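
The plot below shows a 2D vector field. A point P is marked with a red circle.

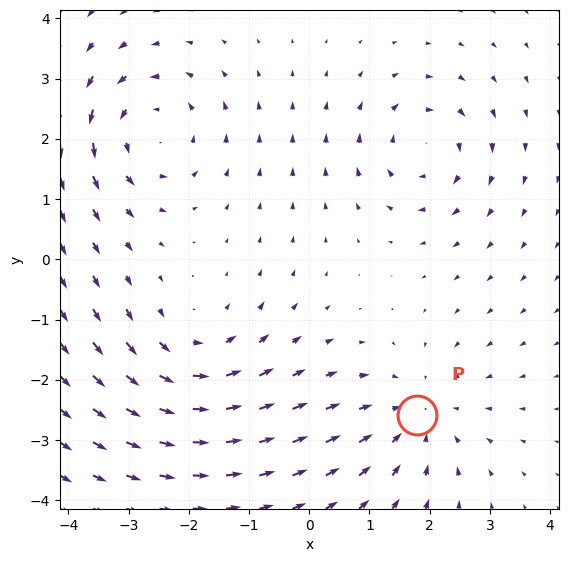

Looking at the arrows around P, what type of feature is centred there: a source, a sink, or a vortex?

sink

At P (1.8, -2.6) the arrows converge inward. Divergence about -4, curl ≈0 — negative divergence with near-zero curl is a sink.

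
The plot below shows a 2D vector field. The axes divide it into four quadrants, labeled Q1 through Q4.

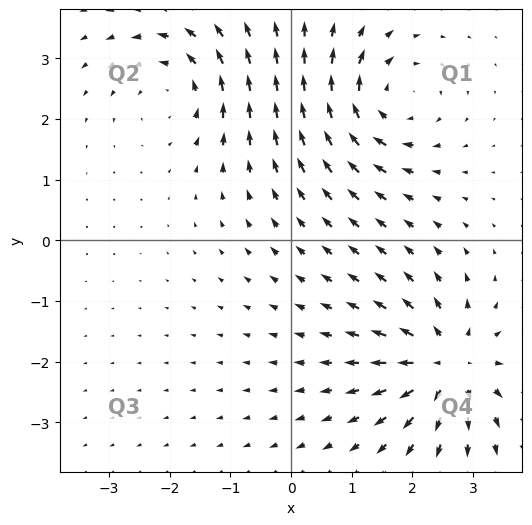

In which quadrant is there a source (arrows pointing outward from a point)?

Q4

The source sits at approximately (2.6, -2.1), which lies in quadrant Q4. The divergence there is about +7, positive as expected for a source.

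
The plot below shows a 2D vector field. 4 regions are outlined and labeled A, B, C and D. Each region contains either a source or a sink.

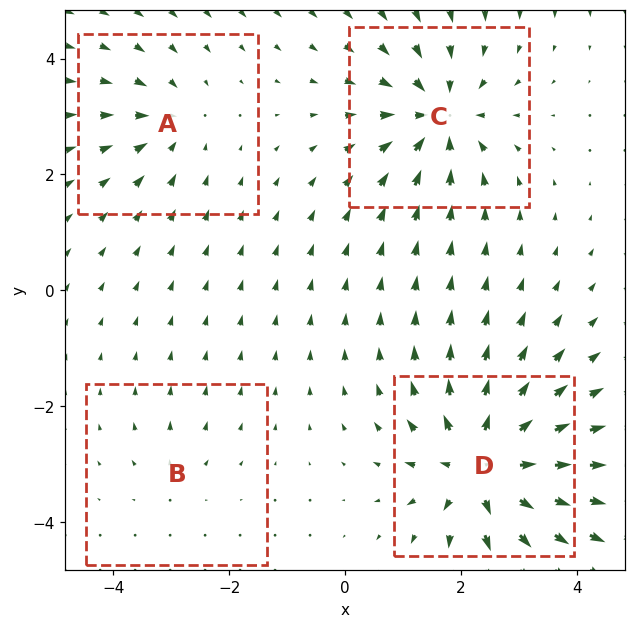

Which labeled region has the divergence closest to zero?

B

Divergence at each region's feature centre — A: about -4, B: about +2, C: about -6, D: about +8. Region B is closest to zero.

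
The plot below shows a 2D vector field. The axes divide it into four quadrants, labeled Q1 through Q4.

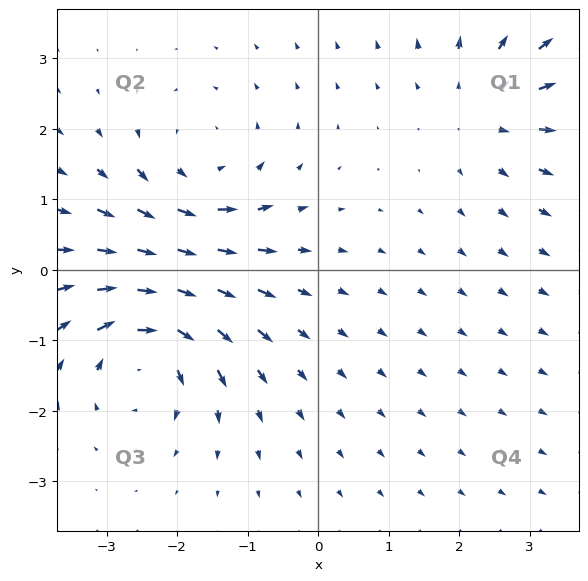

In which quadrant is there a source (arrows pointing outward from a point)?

Q1

The source sits at approximately (2.4, 2.3), which lies in quadrant Q1. The divergence there is about +3, positive as expected for a source.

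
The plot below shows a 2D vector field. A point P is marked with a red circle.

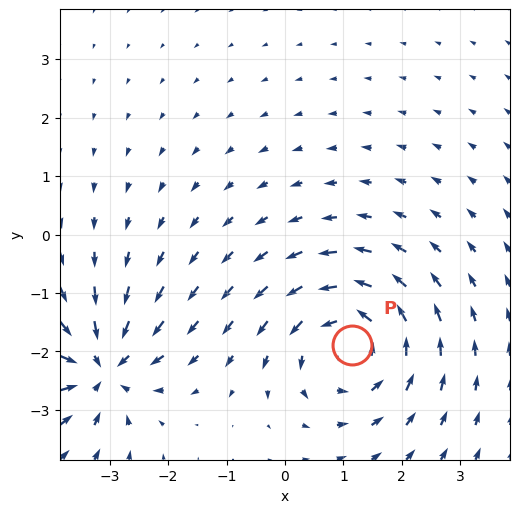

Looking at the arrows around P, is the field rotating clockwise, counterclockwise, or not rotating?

Near P at (1.1, -1.9) the arrows circulate counterclockwise. The curl (z-component) there is about +4; positive curl means counterclockwise rotation.

counterclockwise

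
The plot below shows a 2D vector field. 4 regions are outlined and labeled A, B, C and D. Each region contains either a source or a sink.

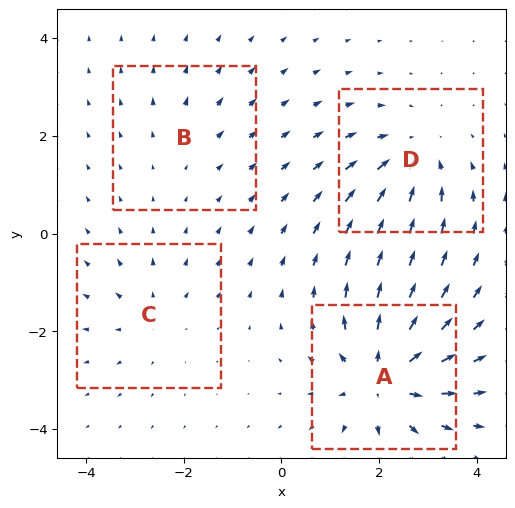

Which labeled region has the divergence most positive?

Divergence at each region's feature centre — A: about +7, B: about +2, C: about +3, D: about -5. Region A is most positive.

A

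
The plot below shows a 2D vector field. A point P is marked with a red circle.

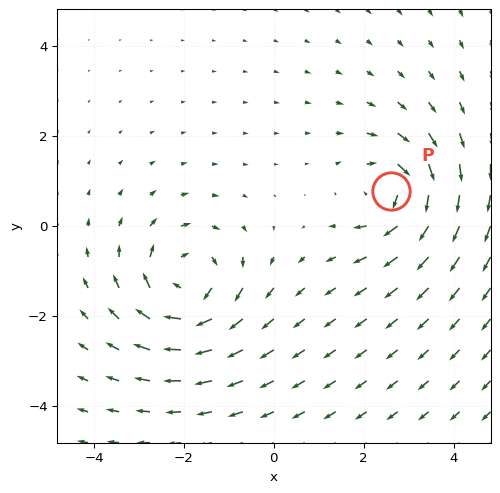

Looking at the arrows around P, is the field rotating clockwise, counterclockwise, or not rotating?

clockwise

Near P at (2.6, 0.8) the arrows circulate clockwise. The curl (z-component) there is about -5; negative curl means clockwise rotation.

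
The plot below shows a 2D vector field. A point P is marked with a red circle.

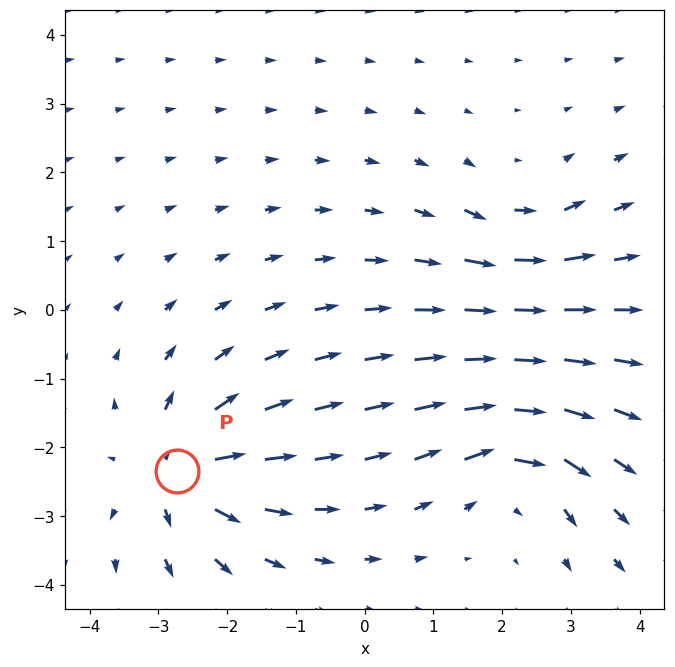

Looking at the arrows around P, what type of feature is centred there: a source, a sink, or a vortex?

At P (-2.7, -2.3) the arrows spread outward. Divergence about +6, curl ≈0 — positive divergence with near-zero curl is a source.

source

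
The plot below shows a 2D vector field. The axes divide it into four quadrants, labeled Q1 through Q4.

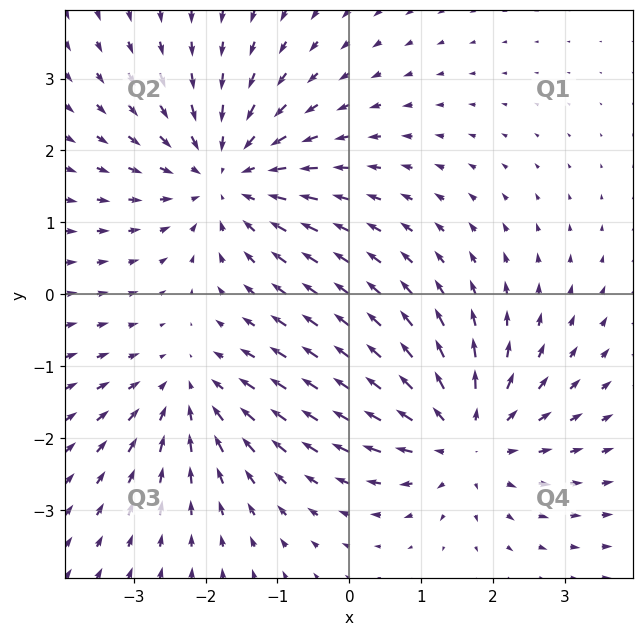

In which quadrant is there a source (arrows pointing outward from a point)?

Q4

The source sits at approximately (1.6, -2.0), which lies in quadrant Q4. The divergence there is about +4, positive as expected for a source.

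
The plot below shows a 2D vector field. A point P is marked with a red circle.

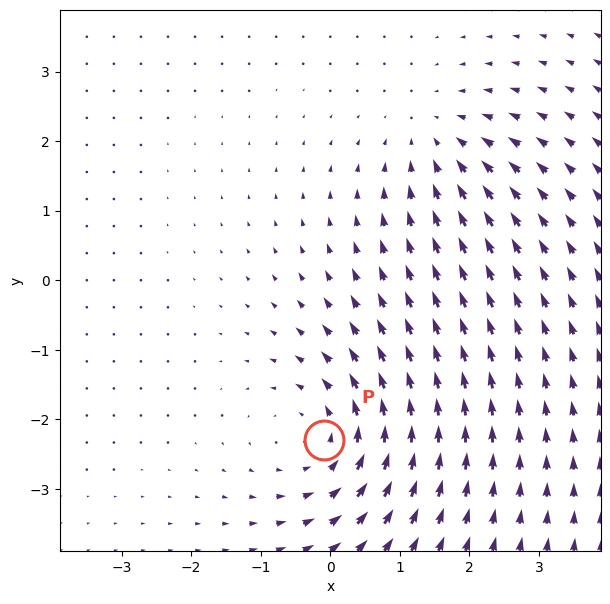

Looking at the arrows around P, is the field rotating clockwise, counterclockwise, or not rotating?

Near P at (-0.1, -2.3) the arrows circulate counterclockwise. The curl (z-component) there is about +4; positive curl means counterclockwise rotation.

counterclockwise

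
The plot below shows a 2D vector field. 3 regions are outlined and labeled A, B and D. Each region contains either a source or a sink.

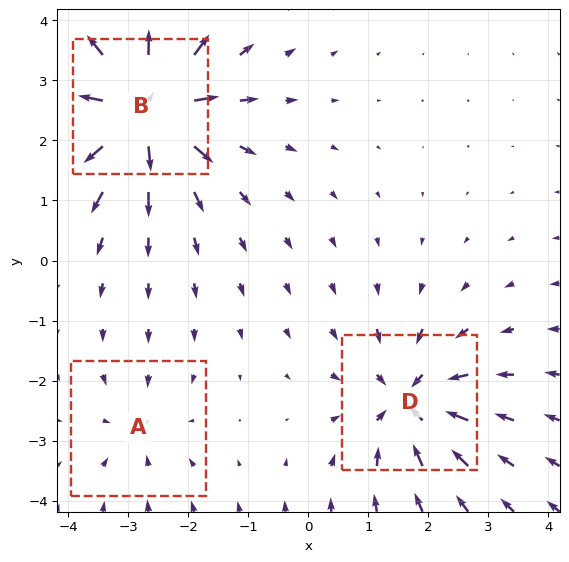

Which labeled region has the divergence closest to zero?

Divergence at each region's feature centre — A: about -2, B: about +7, D: about -4. Region A is closest to zero.

A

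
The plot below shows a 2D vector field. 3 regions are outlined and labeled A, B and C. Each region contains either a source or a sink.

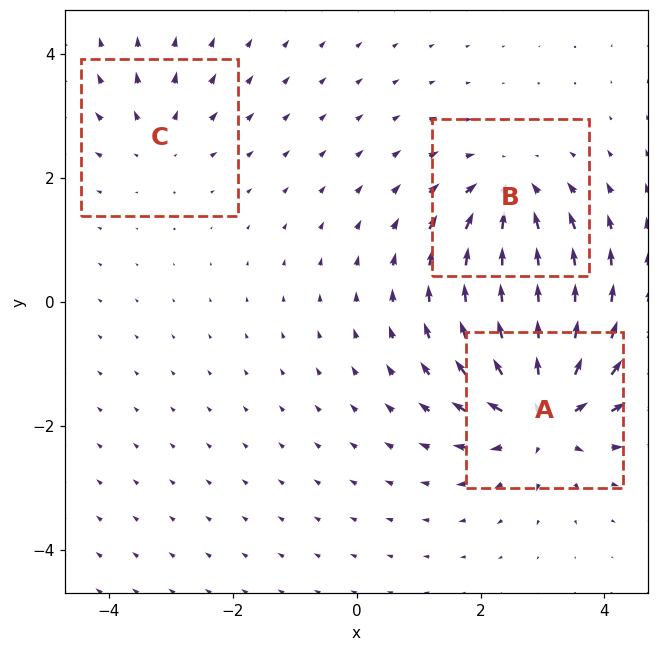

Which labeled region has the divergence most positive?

Divergence at each region's feature centre — A: about +6, B: about -4, C: about +2. Region A is most positive.

A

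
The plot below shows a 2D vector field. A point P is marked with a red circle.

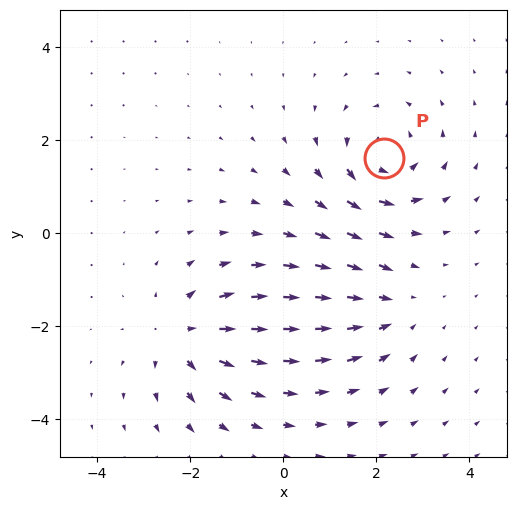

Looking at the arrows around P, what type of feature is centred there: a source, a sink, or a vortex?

vortex

At P (2.2, 1.6) the arrows circulate counterclockwise. Divergence ≈0, curl about +5 — near-zero divergence with nonzero curl is a vortex.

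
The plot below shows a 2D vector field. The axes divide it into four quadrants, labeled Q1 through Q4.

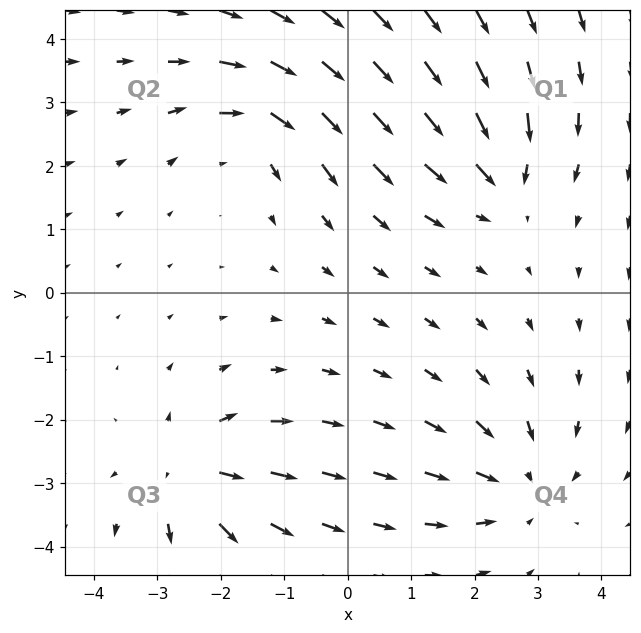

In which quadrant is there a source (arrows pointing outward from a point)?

Q3

The source sits at approximately (-2.5, -2.8), which lies in quadrant Q3. The divergence there is about +5, positive as expected for a source.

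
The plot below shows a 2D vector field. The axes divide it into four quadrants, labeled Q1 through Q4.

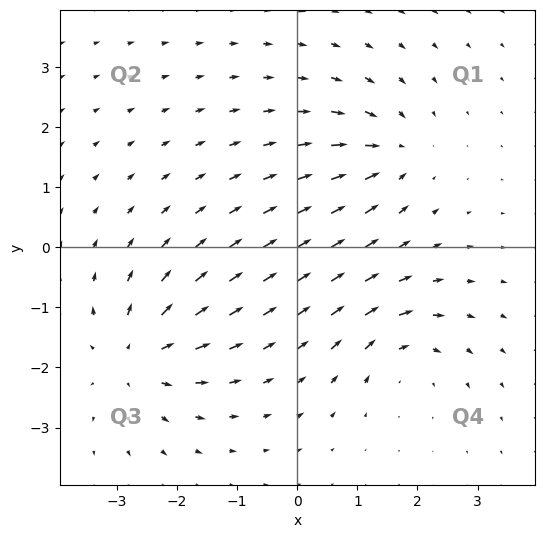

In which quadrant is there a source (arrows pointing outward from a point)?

The source sits at approximately (-2.7, -1.8), which lies in quadrant Q3. The divergence there is about +6, positive as expected for a source.

Q3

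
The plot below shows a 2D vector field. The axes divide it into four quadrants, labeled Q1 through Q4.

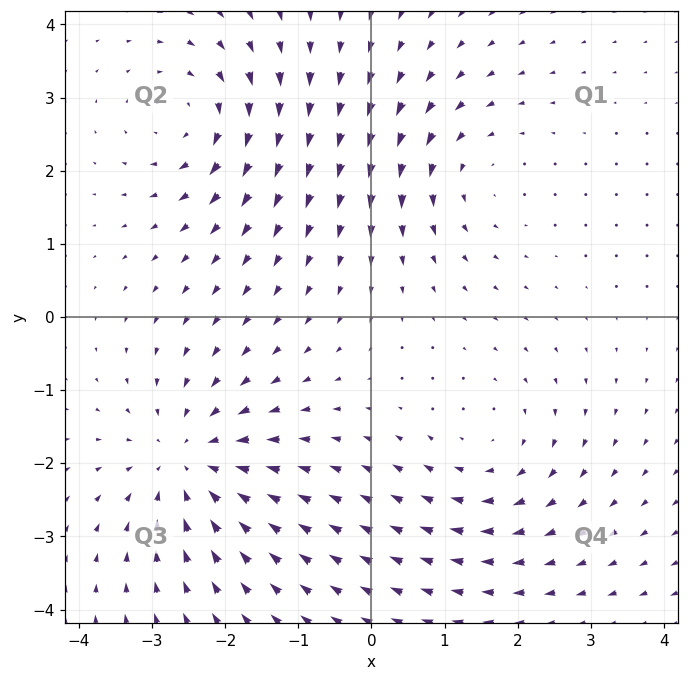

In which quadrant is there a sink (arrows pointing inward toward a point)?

Q3

The sink sits at approximately (-2.5, -2.0), which lies in quadrant Q3. The divergence there is about -4, negative as expected for a sink.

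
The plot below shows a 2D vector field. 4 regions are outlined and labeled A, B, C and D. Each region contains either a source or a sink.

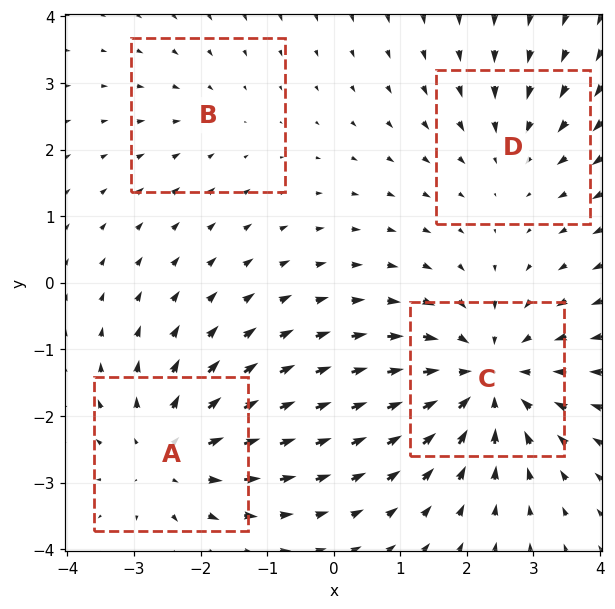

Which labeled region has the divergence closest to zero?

Divergence at each region's feature centre — A: about +4, B: about -2, C: about -6, D: about -3. Region B is closest to zero.

B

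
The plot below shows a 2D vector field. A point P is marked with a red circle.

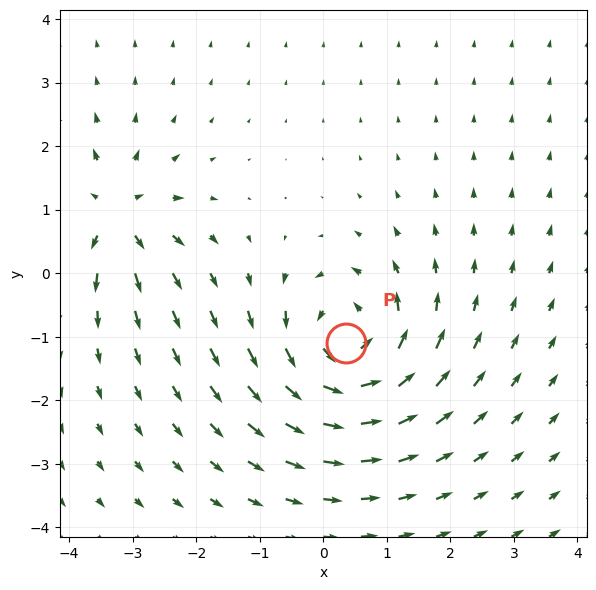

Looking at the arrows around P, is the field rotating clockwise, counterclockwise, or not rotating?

counterclockwise

Near P at (0.4, -1.1) the arrows circulate counterclockwise. The curl (z-component) there is about +6; positive curl means counterclockwise rotation.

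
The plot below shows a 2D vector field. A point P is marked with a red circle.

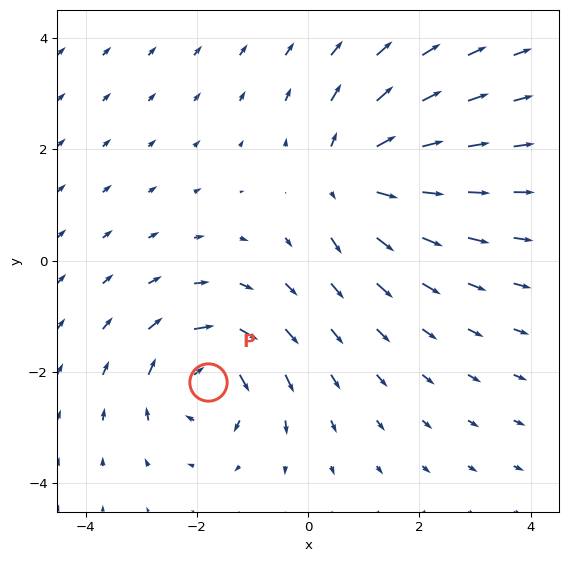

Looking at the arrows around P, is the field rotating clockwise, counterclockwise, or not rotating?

Near P at (-1.8, -2.2) the arrows circulate clockwise. The curl (z-component) there is about -4; negative curl means clockwise rotation.

clockwise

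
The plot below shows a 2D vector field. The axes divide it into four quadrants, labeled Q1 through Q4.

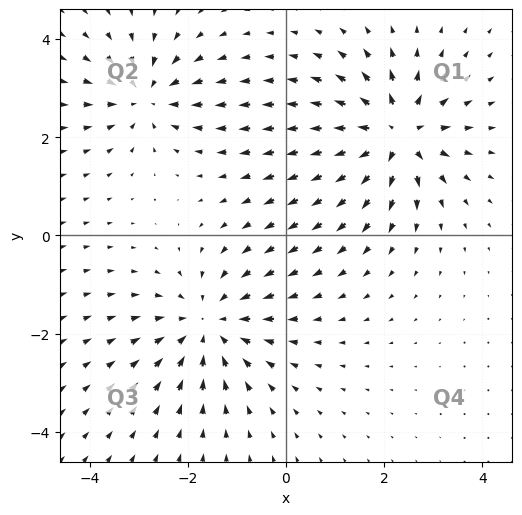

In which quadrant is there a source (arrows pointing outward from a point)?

Q1

The source sits at approximately (2.2, 2.1), which lies in quadrant Q1. The divergence there is about +5, positive as expected for a source.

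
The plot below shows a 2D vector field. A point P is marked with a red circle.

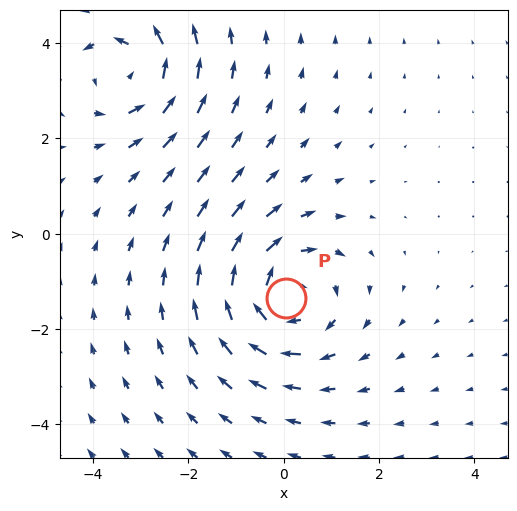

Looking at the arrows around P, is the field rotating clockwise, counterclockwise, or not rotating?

clockwise

Near P at (0.0, -1.4) the arrows circulate clockwise. The curl (z-component) there is about -4; negative curl means clockwise rotation.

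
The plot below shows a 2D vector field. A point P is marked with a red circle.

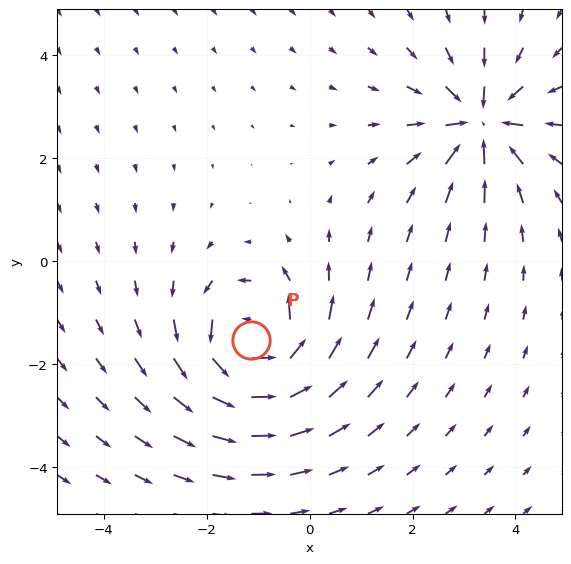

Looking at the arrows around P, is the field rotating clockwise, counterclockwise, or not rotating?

counterclockwise

Near P at (-1.1, -1.5) the arrows circulate counterclockwise. The curl (z-component) there is about +6; positive curl means counterclockwise rotation.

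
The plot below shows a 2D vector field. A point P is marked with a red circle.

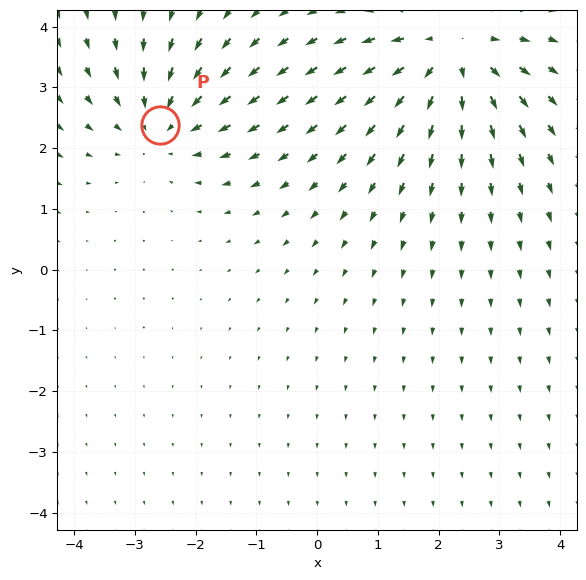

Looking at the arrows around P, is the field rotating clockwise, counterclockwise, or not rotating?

not rotating

Near P at (-2.6, 2.4) the arrows show no circulation. The curl there is ≈0.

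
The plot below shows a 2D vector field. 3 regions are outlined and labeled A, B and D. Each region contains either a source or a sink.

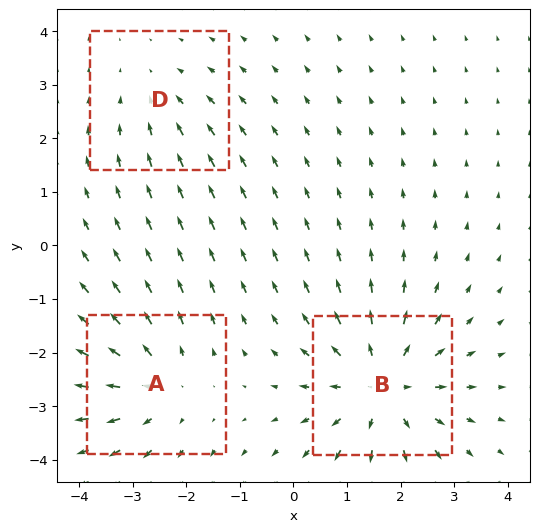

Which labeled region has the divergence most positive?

Divergence at each region's feature centre — A: about +3, B: about +4, D: about -2. Region B is most positive.

B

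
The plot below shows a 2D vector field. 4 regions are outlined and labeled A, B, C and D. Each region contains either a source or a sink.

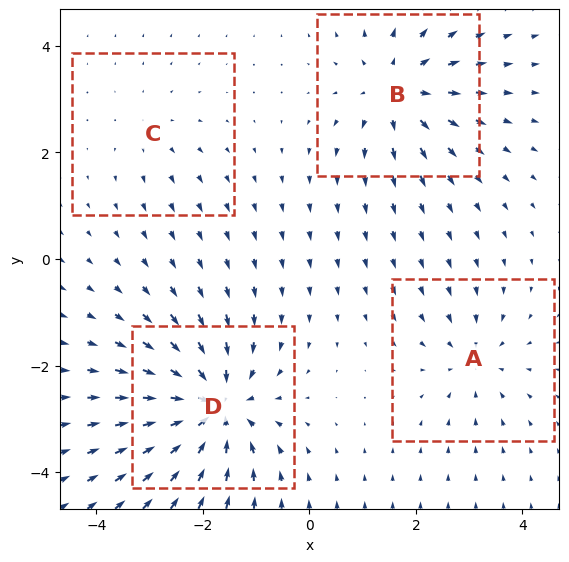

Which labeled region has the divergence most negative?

D

Divergence at each region's feature centre — A: about -4, B: about +5, C: about +2, D: about -7. Region D is most negative.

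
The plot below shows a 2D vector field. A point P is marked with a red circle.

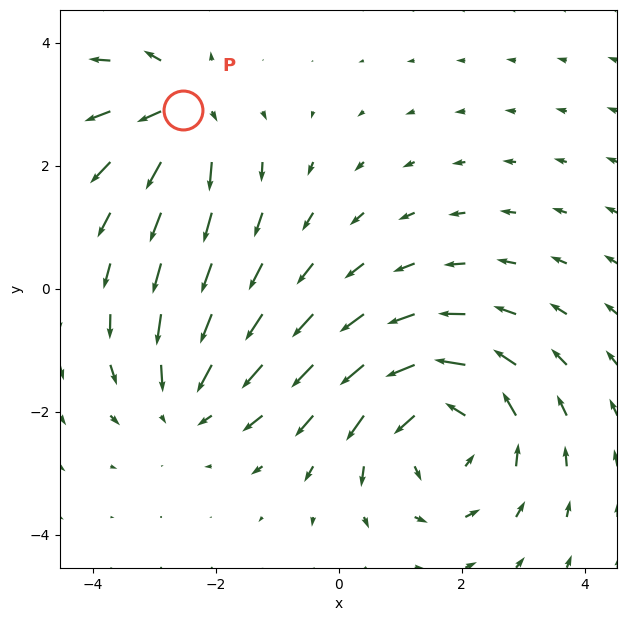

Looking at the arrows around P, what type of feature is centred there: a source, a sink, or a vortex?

At P (-2.5, 2.9) the arrows spread outward. Divergence about +4, curl ≈0 — positive divergence with near-zero curl is a source.

source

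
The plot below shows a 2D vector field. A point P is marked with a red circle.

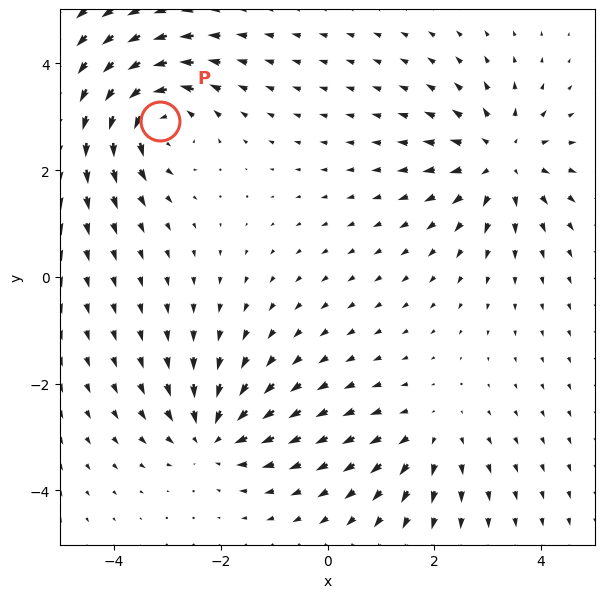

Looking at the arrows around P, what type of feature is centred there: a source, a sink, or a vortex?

At P (-3.1, 2.9) the arrows circulate counterclockwise. Divergence ≈0, curl about +6 — near-zero divergence with nonzero curl is a vortex.

vortex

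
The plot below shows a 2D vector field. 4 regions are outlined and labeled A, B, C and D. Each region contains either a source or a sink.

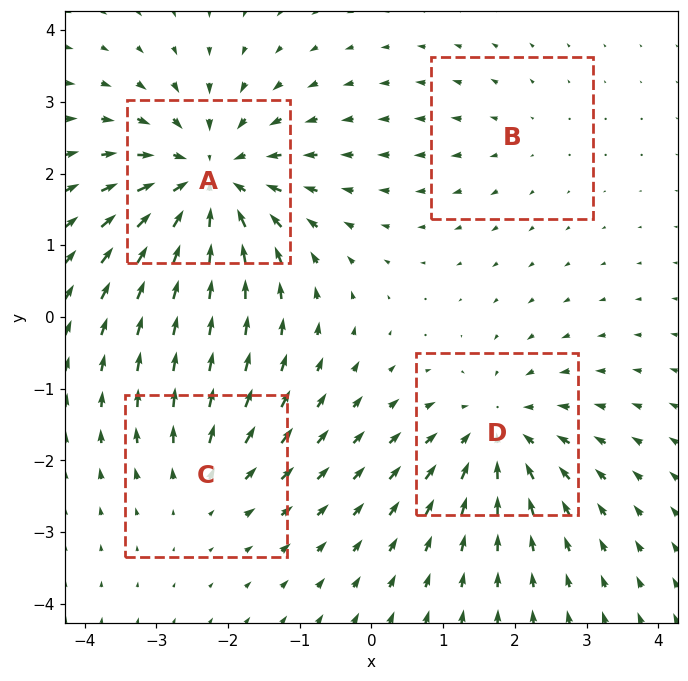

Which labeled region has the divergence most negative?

Divergence at each region's feature centre — A: about -6, B: about +2, C: about +3, D: about -4. Region A is most negative.

A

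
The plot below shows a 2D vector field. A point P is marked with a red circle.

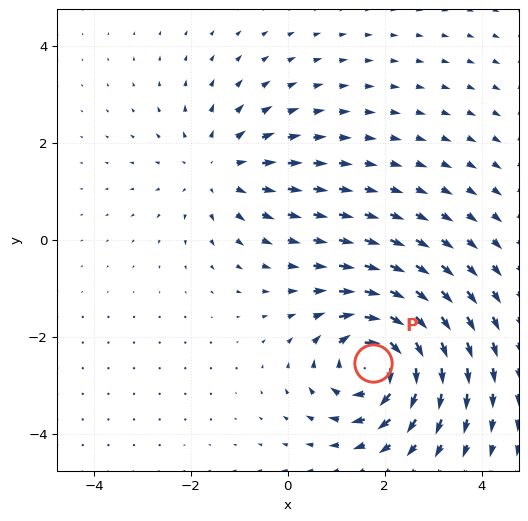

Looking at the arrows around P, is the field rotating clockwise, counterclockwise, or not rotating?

Near P at (1.8, -2.5) the arrows circulate clockwise. The curl (z-component) there is about -6; negative curl means clockwise rotation.

clockwise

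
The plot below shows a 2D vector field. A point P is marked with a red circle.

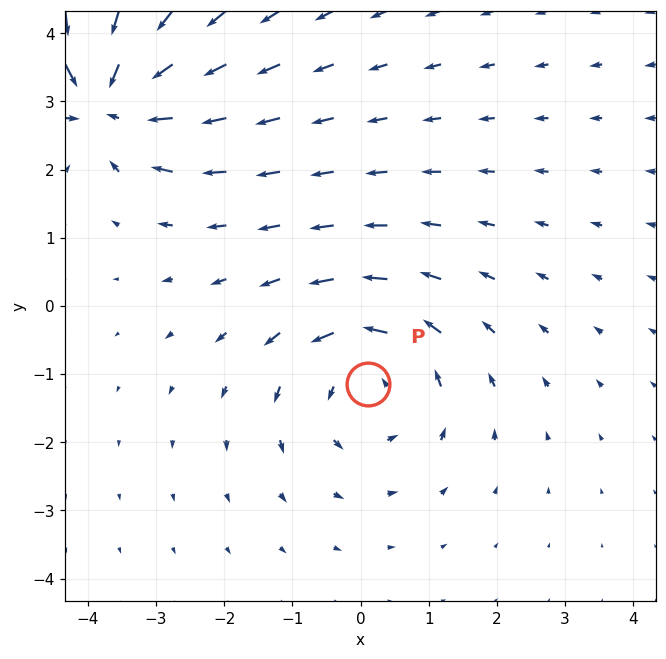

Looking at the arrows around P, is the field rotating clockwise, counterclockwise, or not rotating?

Near P at (0.1, -1.2) the arrows circulate counterclockwise. The curl (z-component) there is about +4; positive curl means counterclockwise rotation.

counterclockwise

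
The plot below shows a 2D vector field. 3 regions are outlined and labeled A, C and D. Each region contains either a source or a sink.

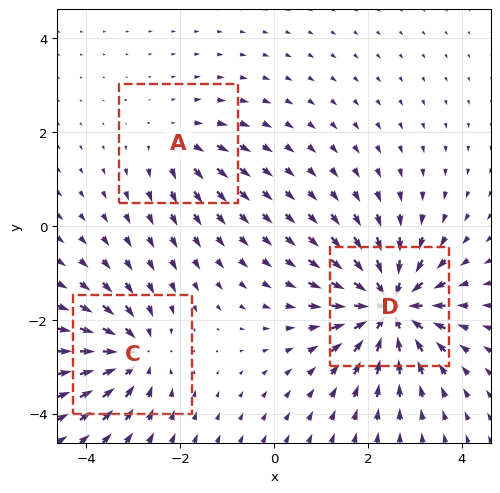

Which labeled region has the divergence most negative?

Divergence at each region's feature centre — A: about +2, C: about -4, D: about -6. Region D is most negative.

D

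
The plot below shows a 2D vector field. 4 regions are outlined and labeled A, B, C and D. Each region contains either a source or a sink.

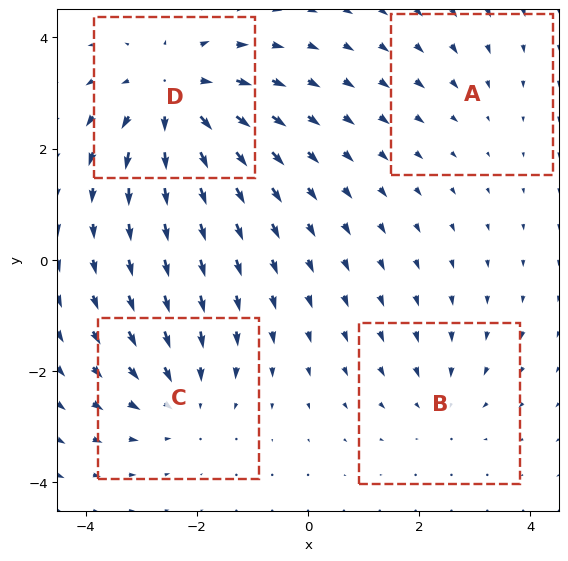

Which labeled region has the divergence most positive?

D

Divergence at each region's feature centre — A: about -2, B: about -3, C: about -4, D: about +6. Region D is most positive.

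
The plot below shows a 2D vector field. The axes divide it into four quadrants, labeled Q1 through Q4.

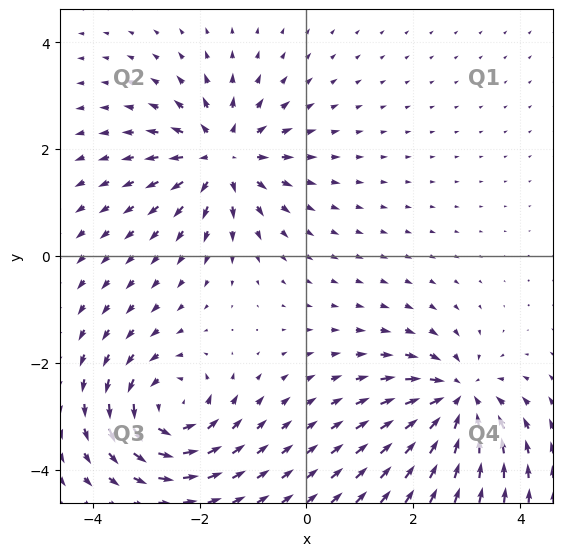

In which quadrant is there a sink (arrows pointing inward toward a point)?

Q4

The sink sits at approximately (2.8, -2.7), which lies in quadrant Q4. The divergence there is about -6, negative as expected for a sink.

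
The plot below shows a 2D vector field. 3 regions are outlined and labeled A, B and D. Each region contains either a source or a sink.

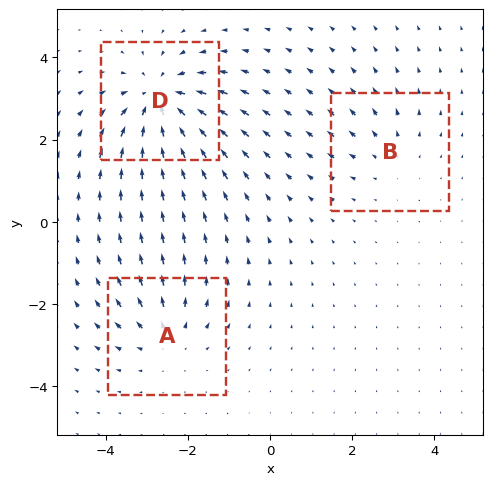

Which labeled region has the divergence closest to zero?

Divergence at each region's feature centre — A: about +3, B: about +2, D: about -5. Region B is closest to zero.

B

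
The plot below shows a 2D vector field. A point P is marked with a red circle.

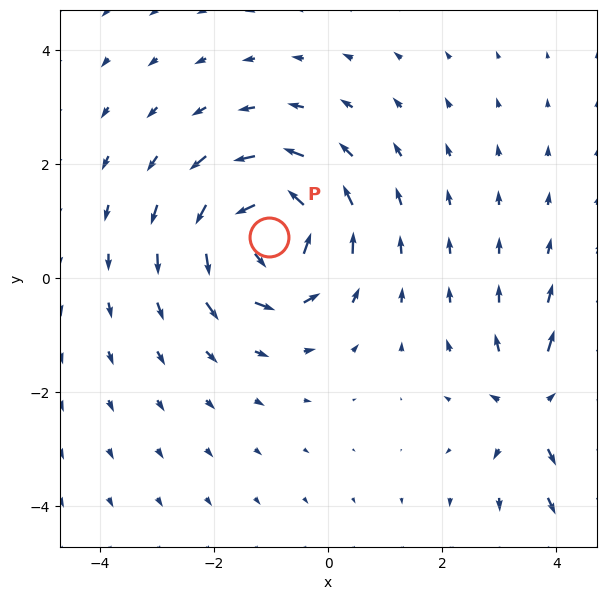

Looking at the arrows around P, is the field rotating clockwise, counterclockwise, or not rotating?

counterclockwise

Near P at (-1.0, 0.7) the arrows circulate counterclockwise. The curl (z-component) there is about +5; positive curl means counterclockwise rotation.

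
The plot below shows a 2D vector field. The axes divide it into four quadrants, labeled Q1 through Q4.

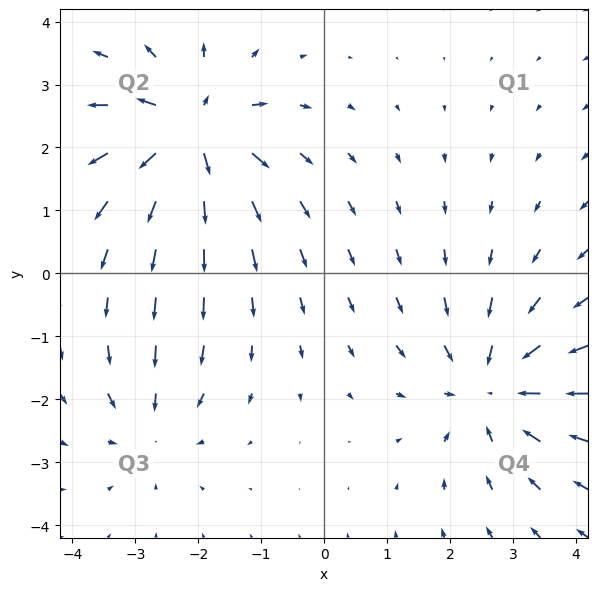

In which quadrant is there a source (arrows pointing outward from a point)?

Q2

The source sits at approximately (-2.1, 2.2), which lies in quadrant Q2. The divergence there is about +6, positive as expected for a source.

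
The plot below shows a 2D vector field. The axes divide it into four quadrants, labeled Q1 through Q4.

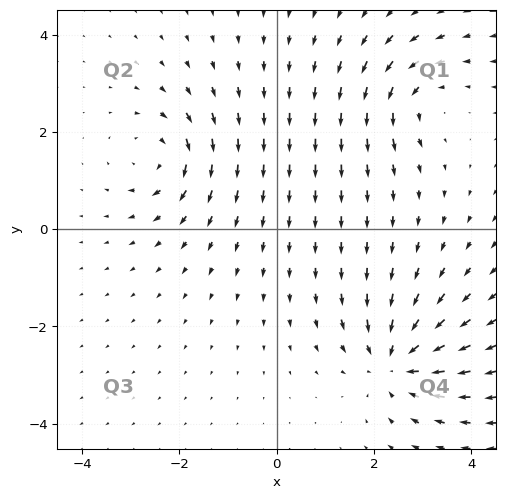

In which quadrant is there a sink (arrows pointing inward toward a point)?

Q4

The sink sits at approximately (2.4, -2.7), which lies in quadrant Q4. The divergence there is about -5, negative as expected for a sink.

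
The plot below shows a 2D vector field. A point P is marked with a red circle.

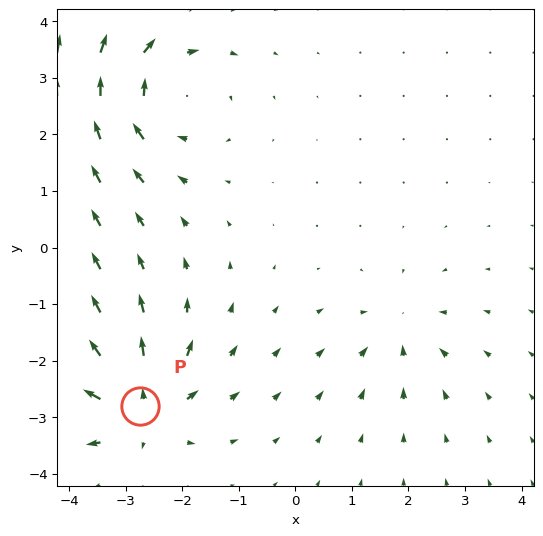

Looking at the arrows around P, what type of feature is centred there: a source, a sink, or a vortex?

source

At P (-2.7, -2.8) the arrows spread outward. Divergence about +6, curl ≈0 — positive divergence with near-zero curl is a source.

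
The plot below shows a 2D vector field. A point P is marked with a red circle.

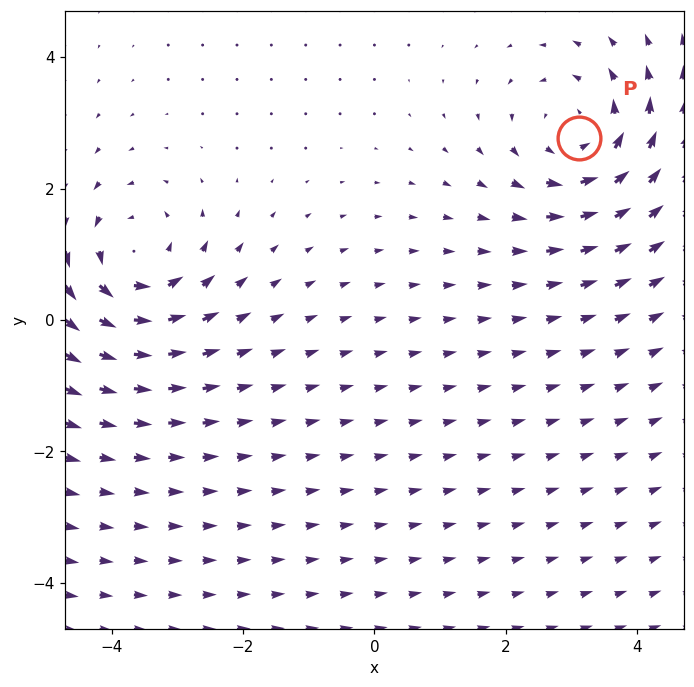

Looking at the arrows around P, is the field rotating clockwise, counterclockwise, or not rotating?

Near P at (3.1, 2.8) the arrows circulate counterclockwise. The curl (z-component) there is about +4; positive curl means counterclockwise rotation.

counterclockwise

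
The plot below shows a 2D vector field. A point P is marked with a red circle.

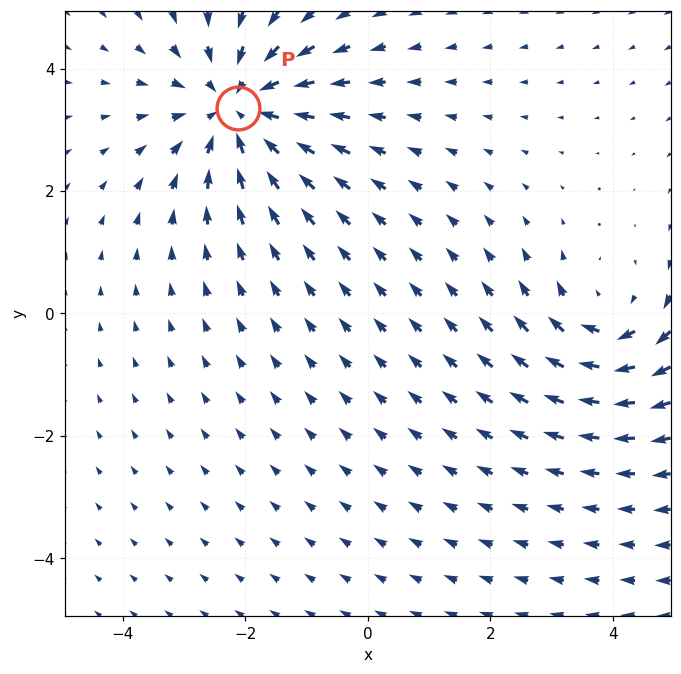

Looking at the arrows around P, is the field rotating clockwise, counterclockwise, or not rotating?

Near P at (-2.1, 3.4) the arrows show no circulation. The curl there is ≈0.

not rotating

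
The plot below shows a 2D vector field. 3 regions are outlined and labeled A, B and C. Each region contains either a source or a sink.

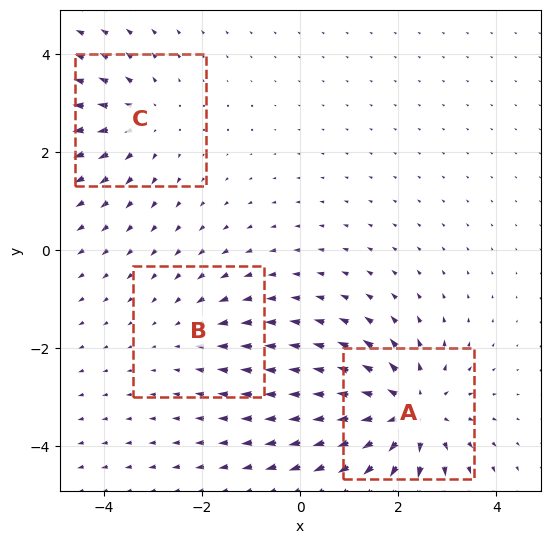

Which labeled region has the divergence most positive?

Divergence at each region's feature centre — A: about +5, B: about -2, C: about +3. Region A is most positive.

A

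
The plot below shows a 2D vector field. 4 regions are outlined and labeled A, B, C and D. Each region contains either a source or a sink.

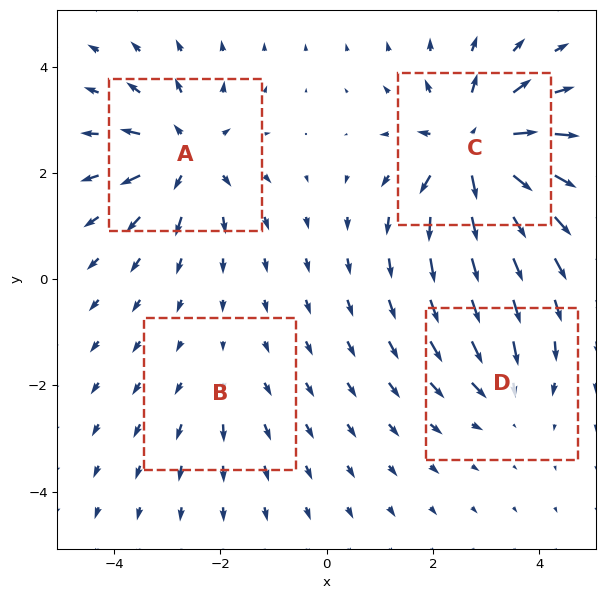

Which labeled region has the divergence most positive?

C

Divergence at each region's feature centre — A: about +6, B: about +2, C: about +8, D: about -4. Region C is most positive.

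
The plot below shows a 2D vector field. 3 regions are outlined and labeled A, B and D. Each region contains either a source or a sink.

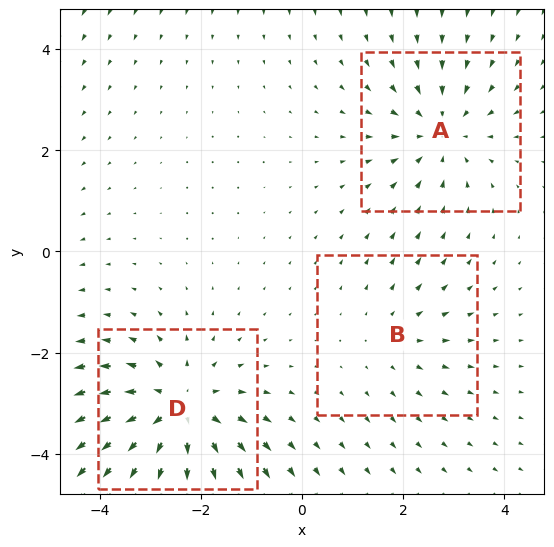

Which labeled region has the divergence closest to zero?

Divergence at each region's feature centre — A: about -3, B: about +2, D: about +4. Region B is closest to zero.

B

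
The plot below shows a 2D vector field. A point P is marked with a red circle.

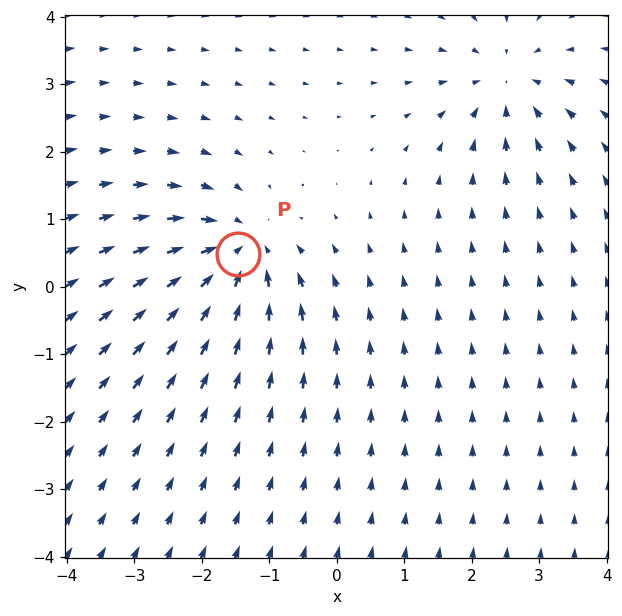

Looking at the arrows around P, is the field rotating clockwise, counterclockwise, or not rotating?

Near P at (-1.5, 0.5) the arrows show no circulation. The curl there is ≈0.

not rotating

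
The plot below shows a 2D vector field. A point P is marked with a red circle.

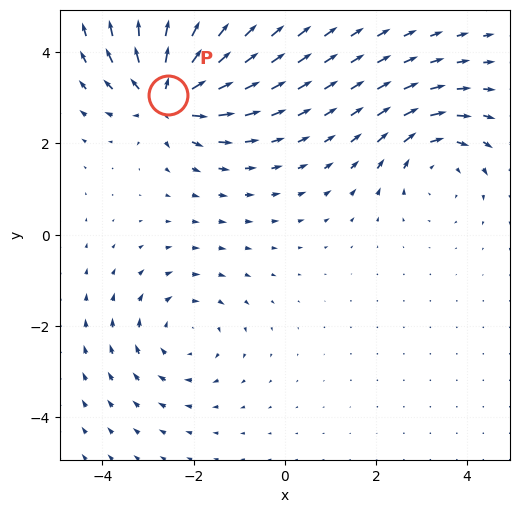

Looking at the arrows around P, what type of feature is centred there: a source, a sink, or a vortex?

source

At P (-2.6, 3.1) the arrows spread outward. Divergence about +6, curl ≈0 — positive divergence with near-zero curl is a source.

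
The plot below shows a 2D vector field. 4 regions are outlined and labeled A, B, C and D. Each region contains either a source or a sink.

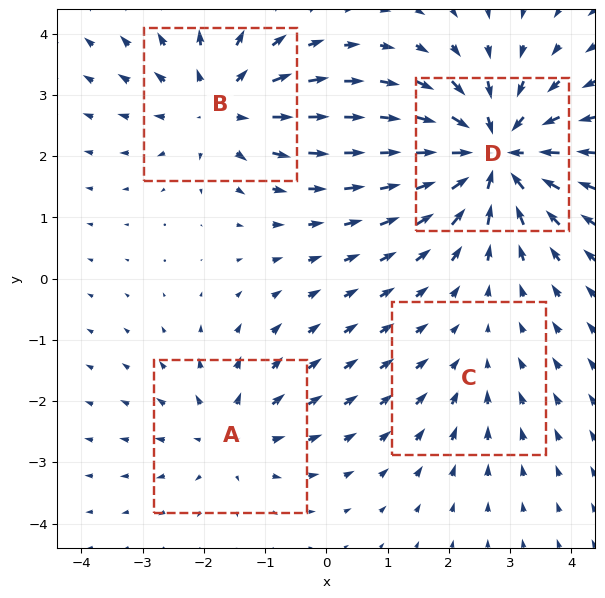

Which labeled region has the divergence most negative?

Divergence at each region's feature centre — A: about +3, B: about +5, C: about -2, D: about -7. Region D is most negative.

D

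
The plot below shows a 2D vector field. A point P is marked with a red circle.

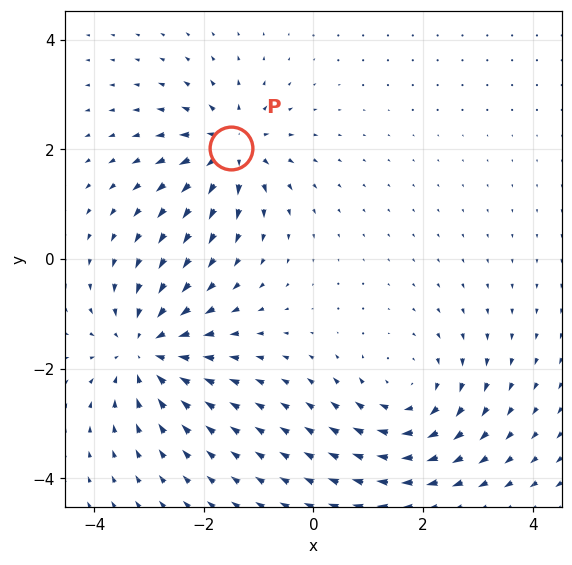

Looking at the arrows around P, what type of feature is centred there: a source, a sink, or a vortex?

At P (-1.5, 2.0) the arrows spread outward. Divergence about +5, curl ≈0 — positive divergence with near-zero curl is a source.

source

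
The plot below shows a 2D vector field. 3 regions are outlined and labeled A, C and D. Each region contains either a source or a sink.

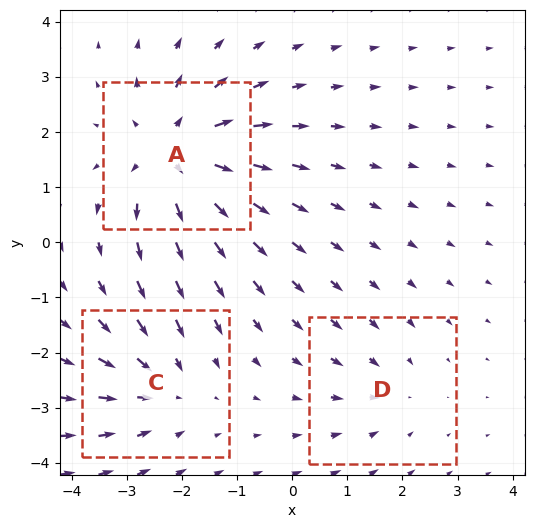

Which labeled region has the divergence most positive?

A

Divergence at each region's feature centre — A: about +4, C: about -3, D: about -2. Region A is most positive.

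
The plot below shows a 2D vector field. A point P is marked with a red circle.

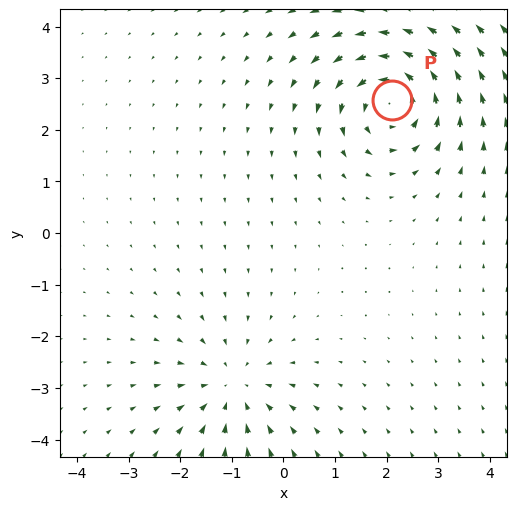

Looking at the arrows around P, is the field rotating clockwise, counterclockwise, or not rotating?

Near P at (2.1, 2.6) the arrows circulate counterclockwise. The curl (z-component) there is about +5; positive curl means counterclockwise rotation.

counterclockwise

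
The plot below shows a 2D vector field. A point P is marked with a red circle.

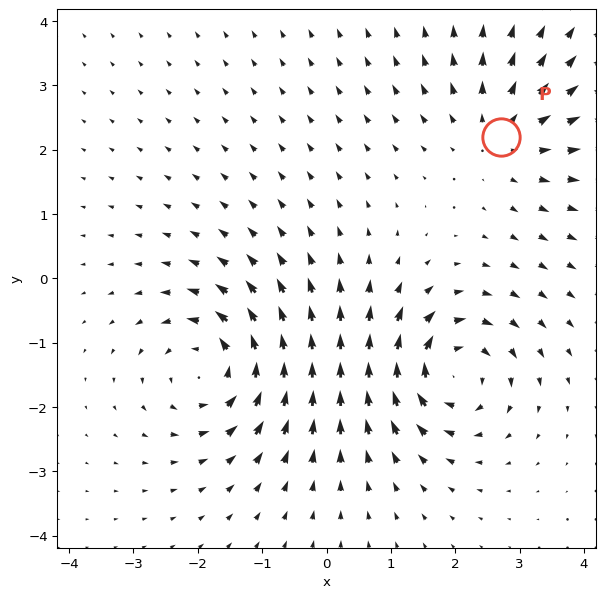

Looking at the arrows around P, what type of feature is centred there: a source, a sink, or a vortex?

At P (2.7, 2.2) the arrows spread outward. Divergence about +3, curl ≈0 — positive divergence with near-zero curl is a source.

source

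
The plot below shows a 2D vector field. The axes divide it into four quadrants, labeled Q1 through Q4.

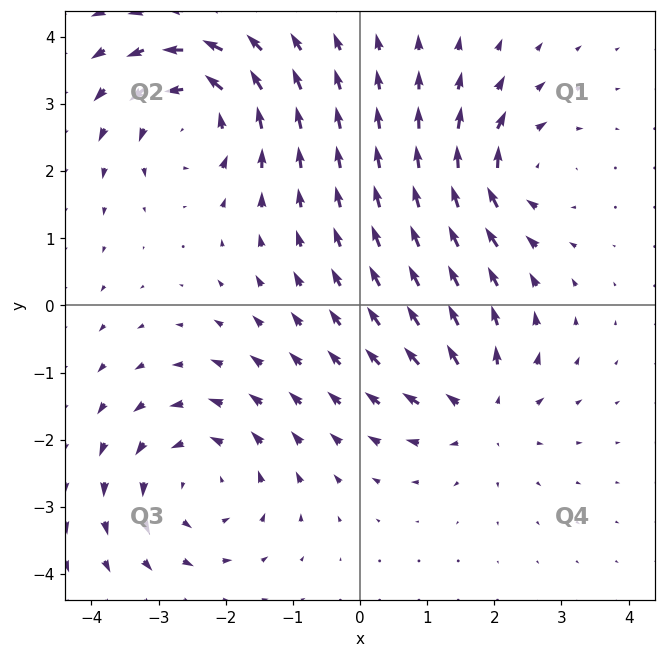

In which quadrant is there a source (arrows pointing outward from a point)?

The source sits at approximately (1.8, -1.5), which lies in quadrant Q4. The divergence there is about +5, positive as expected for a source.

Q4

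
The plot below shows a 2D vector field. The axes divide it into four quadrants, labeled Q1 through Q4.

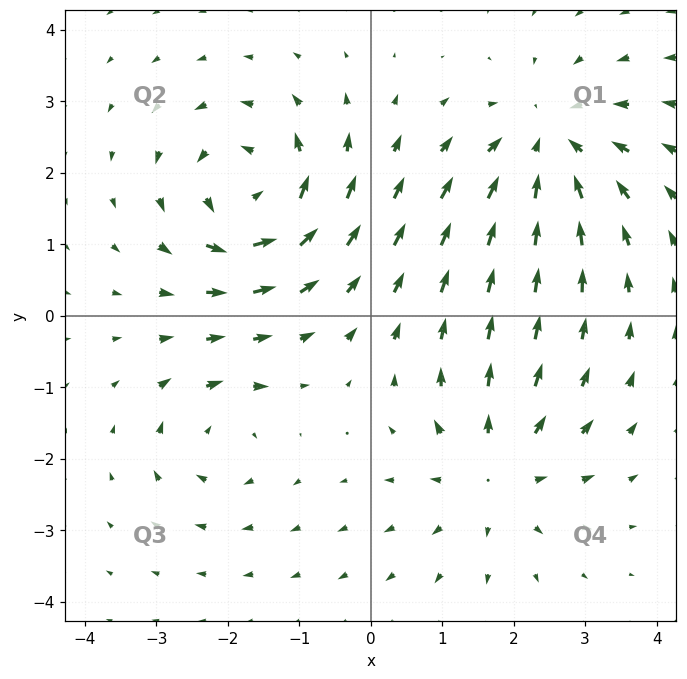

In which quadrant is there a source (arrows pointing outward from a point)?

The source sits at approximately (1.7, -2.2), which lies in quadrant Q4. The divergence there is about +4, positive as expected for a source.

Q4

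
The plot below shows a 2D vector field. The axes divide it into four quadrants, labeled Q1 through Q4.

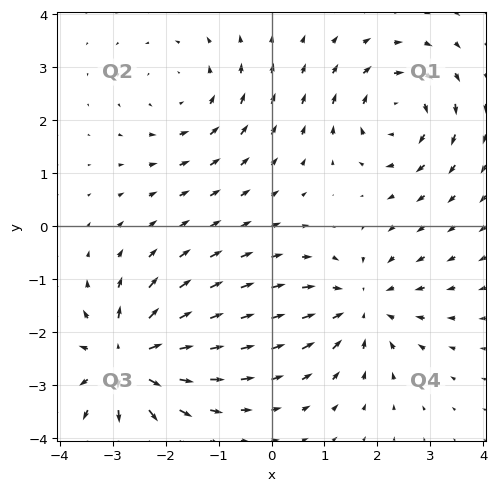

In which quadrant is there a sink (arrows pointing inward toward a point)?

The sink sits at approximately (1.7, -1.5), which lies in quadrant Q4. The divergence there is about -4, negative as expected for a sink.

Q4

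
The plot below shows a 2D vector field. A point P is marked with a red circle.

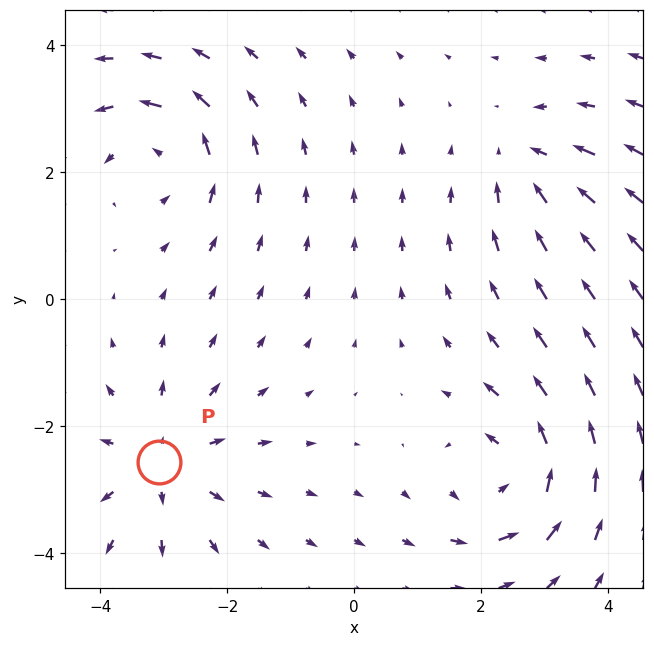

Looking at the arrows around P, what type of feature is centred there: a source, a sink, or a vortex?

source

At P (-3.1, -2.6) the arrows spread outward. Divergence about +5, curl ≈0 — positive divergence with near-zero curl is a source.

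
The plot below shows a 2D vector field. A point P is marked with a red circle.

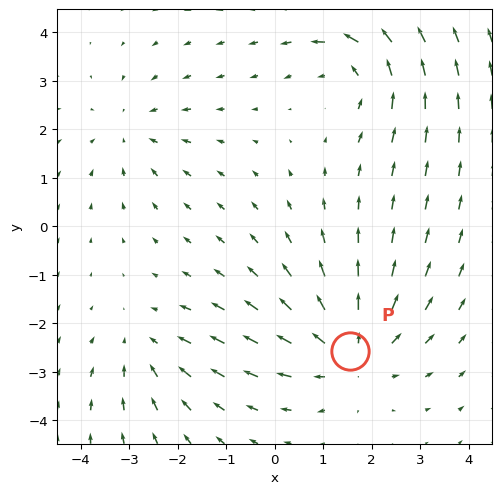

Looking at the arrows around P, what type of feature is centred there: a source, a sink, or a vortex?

At P (1.6, -2.6) the arrows spread outward. Divergence about +4, curl ≈0 — positive divergence with near-zero curl is a source.

source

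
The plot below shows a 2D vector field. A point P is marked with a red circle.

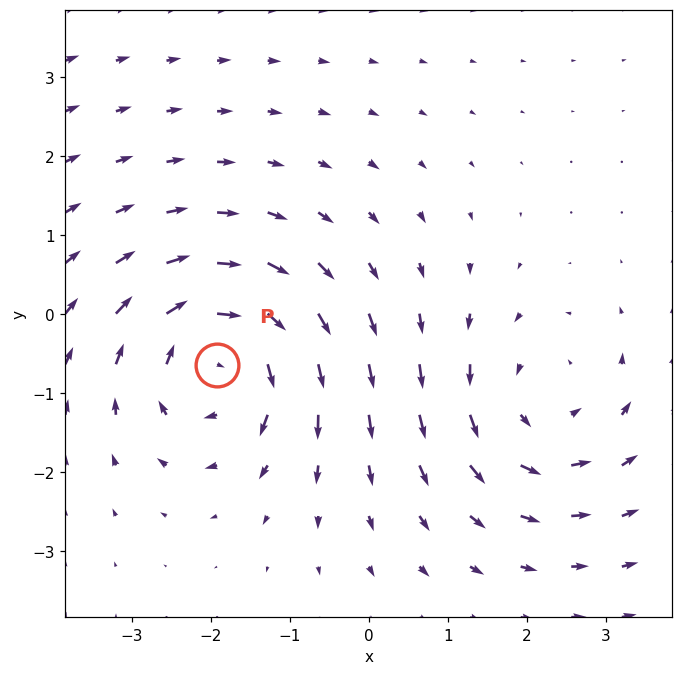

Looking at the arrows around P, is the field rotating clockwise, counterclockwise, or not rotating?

clockwise

Near P at (-1.9, -0.7) the arrows circulate clockwise. The curl (z-component) there is about -4; negative curl means clockwise rotation.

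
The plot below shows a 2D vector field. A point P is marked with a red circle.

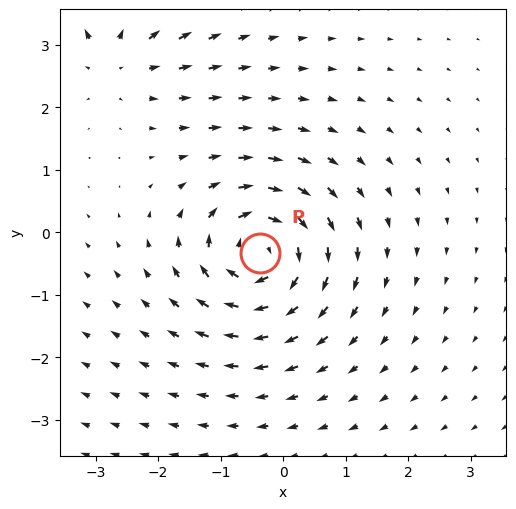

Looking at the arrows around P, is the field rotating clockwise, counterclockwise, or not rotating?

Near P at (-0.4, -0.3) the arrows circulate clockwise. The curl (z-component) there is about -7; negative curl means clockwise rotation.

clockwise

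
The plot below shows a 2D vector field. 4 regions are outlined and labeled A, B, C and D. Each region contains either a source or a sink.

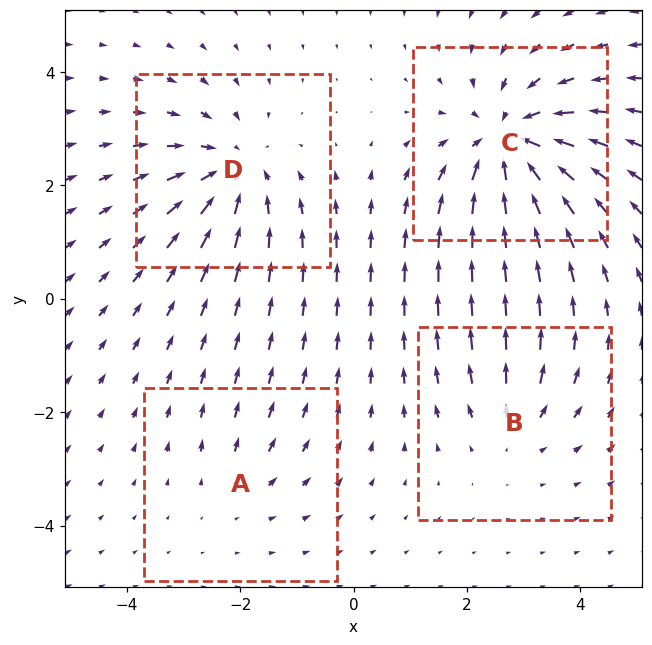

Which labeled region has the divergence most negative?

C

Divergence at each region's feature centre — A: about +2, B: about +3, C: about -6, D: about -4. Region C is most negative.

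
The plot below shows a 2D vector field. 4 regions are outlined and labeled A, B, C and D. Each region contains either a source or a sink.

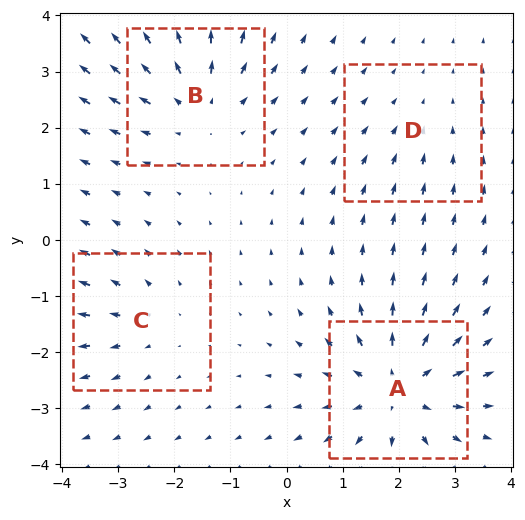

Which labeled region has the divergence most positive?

A

Divergence at each region's feature centre — A: about +7, B: about +5, C: about +3, D: about -2. Region A is most positive.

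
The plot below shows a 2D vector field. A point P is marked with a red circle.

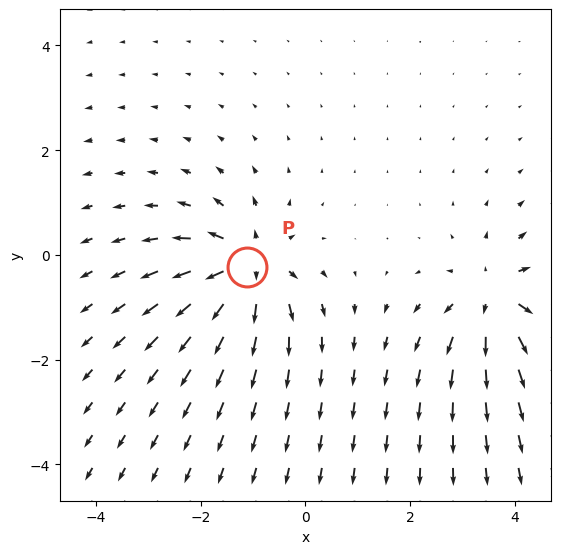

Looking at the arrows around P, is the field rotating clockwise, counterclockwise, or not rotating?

Near P at (-1.1, -0.2) the arrows show no circulation. The curl there is ≈0.

not rotating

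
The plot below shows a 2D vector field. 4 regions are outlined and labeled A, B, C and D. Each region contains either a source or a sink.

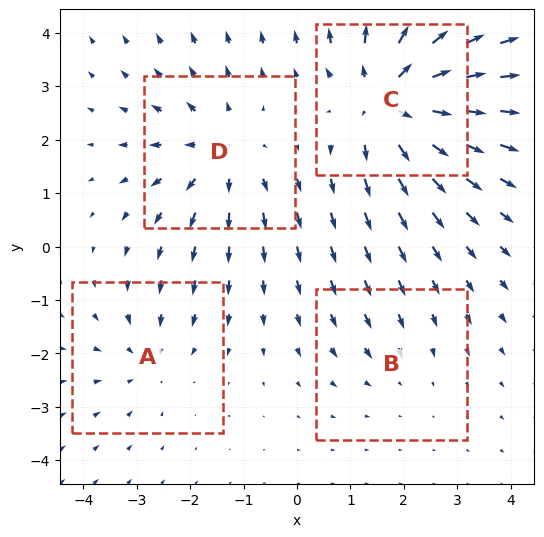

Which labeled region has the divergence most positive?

C

Divergence at each region's feature centre — A: about -3, B: about -2, C: about +7, D: about +4. Region C is most positive.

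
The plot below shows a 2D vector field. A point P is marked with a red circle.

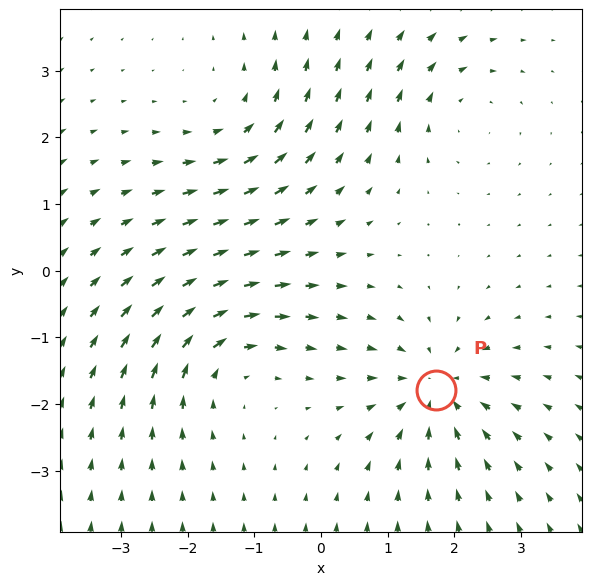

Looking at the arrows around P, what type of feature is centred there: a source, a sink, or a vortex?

At P (1.7, -1.8) the arrows converge inward. Divergence about -4, curl ≈0 — negative divergence with near-zero curl is a sink.

sink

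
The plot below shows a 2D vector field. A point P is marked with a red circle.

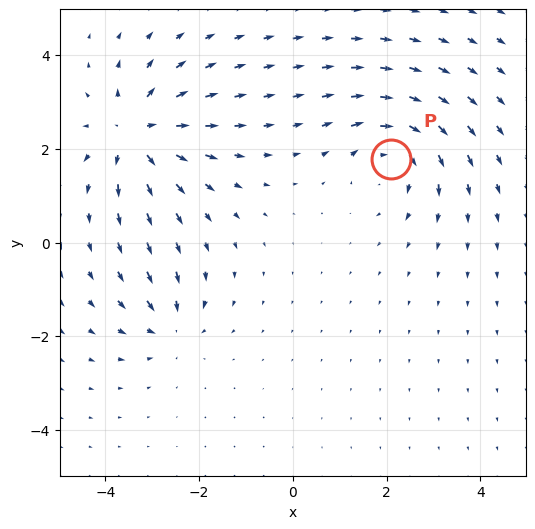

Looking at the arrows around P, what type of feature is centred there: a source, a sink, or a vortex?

vortex

At P (2.1, 1.8) the arrows circulate clockwise. Divergence ≈0, curl about -5 — near-zero divergence with nonzero curl is a vortex.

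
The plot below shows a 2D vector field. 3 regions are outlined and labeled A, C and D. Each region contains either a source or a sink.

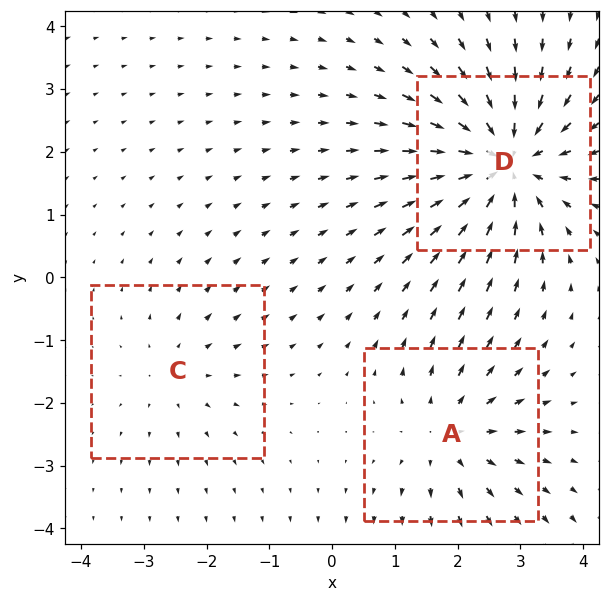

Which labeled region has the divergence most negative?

Divergence at each region's feature centre — A: about +3, C: about +2, D: about -5. Region D is most negative.

D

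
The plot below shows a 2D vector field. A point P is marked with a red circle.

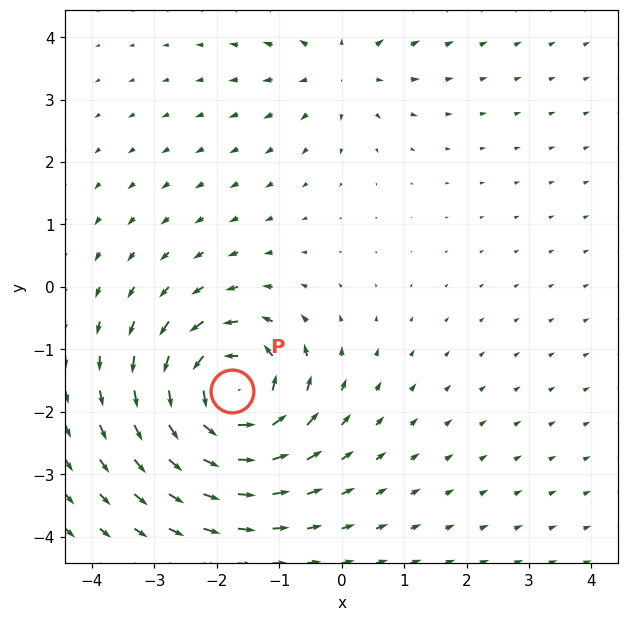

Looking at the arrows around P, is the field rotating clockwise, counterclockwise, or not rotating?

counterclockwise

Near P at (-1.8, -1.7) the arrows circulate counterclockwise. The curl (z-component) there is about +7; positive curl means counterclockwise rotation.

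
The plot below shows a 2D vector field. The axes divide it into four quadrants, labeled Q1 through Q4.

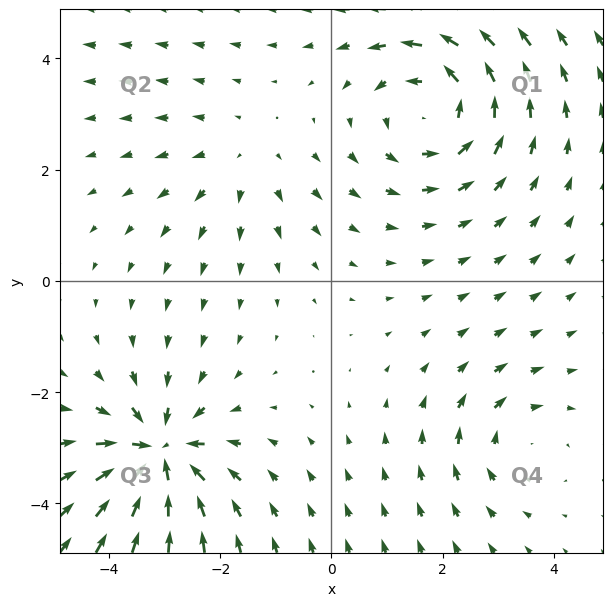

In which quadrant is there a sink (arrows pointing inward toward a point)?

The sink sits at approximately (-3.1, -3.1), which lies in quadrant Q3. The divergence there is about -6, negative as expected for a sink.

Q3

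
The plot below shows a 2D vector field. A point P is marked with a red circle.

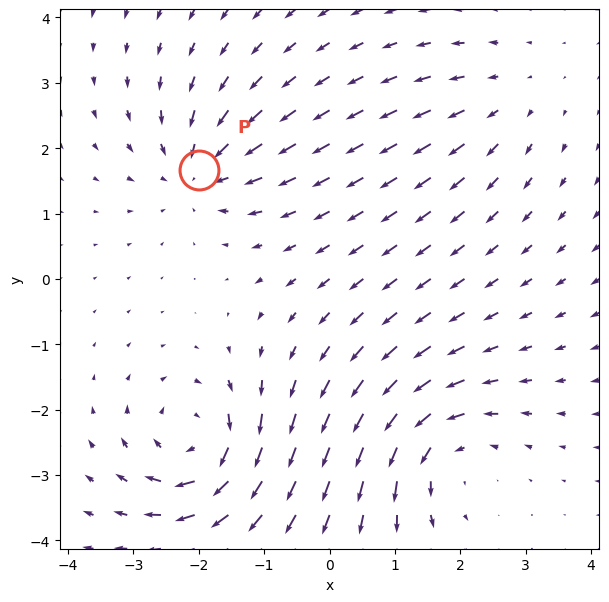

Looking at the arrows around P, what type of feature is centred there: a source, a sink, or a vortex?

sink

At P (-2.0, 1.7) the arrows converge inward. Divergence about -5, curl ≈0 — negative divergence with near-zero curl is a sink.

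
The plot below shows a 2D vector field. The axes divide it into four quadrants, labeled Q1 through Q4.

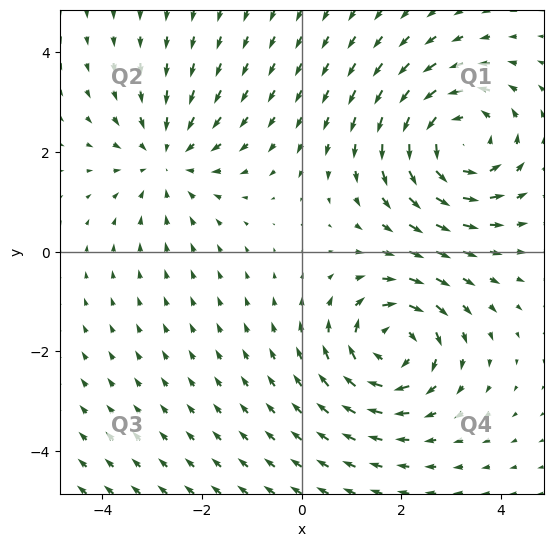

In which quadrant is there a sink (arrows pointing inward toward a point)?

Q2

The sink sits at approximately (-2.7, 1.9), which lies in quadrant Q2. The divergence there is about -3, negative as expected for a sink.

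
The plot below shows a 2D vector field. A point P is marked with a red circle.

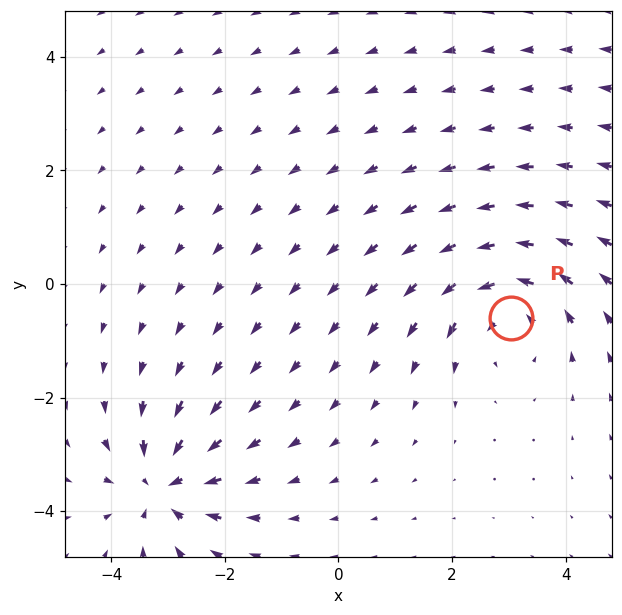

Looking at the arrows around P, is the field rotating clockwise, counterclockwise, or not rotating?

Near P at (3.0, -0.6) the arrows circulate counterclockwise. The curl (z-component) there is about +5; positive curl means counterclockwise rotation.

counterclockwise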